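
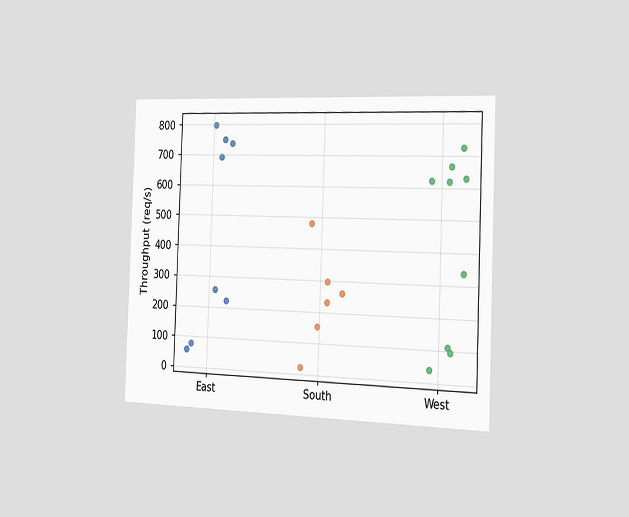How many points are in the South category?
The chart is tilted about 2° clockwise and viewed slightly from the right. Counting the markers in the South column gives 6.

6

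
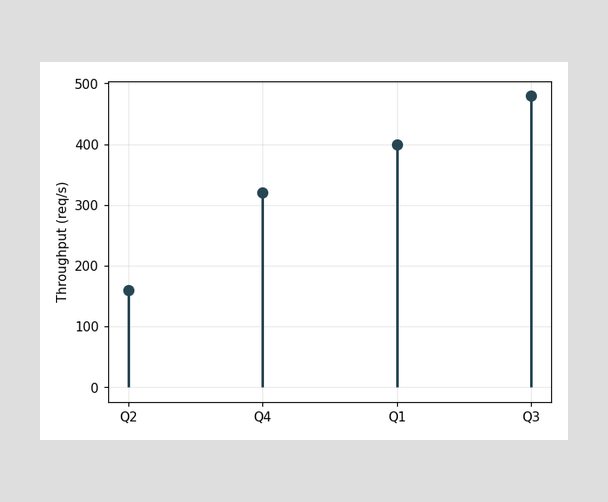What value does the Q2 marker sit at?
The Q2 marker sits at 160req/s.

160req/s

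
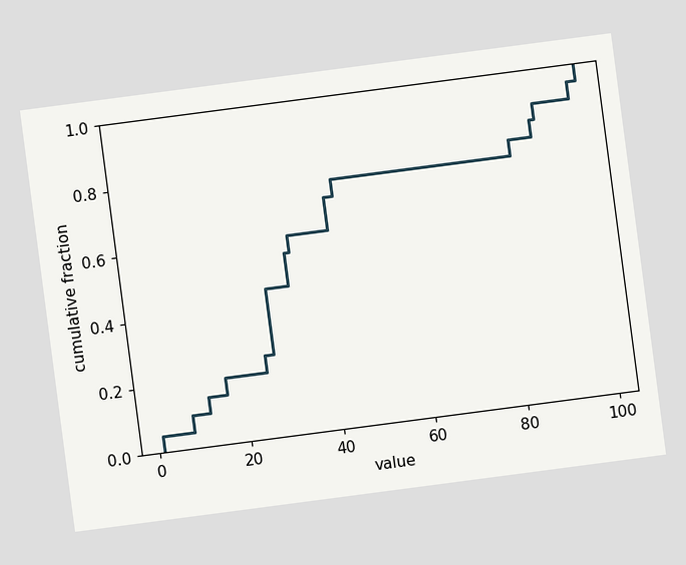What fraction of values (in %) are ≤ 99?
The chart is tilted about 7° counter-clockwise. At x=99 the ECDF step is at 100%.

100%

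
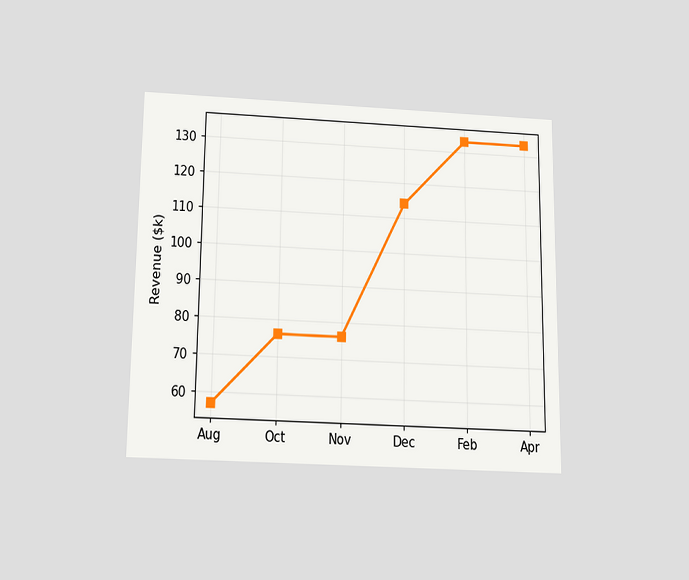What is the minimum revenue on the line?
The chart is viewed slightly from below. The lowest point is at Aug, and reading across to the y-axis gives $57k.

$57k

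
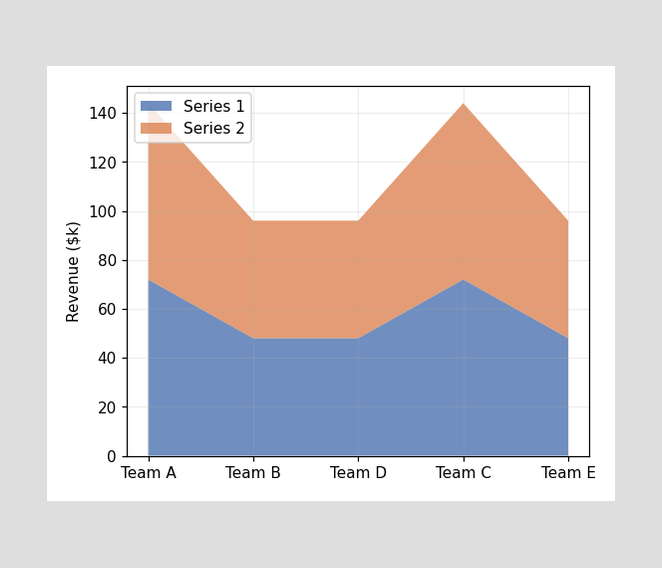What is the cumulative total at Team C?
The stacked total at Team C reaches $144k.

$144k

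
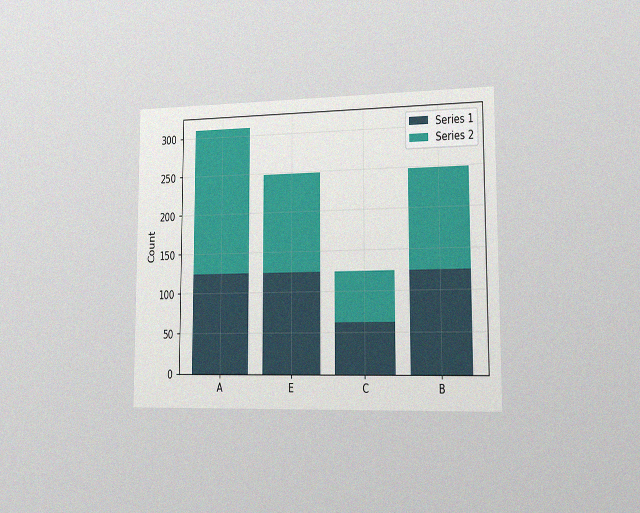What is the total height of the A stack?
310

The chart is viewed slightly from the right, with some photo noise. The A stack's top reaches 310 on the y-axis.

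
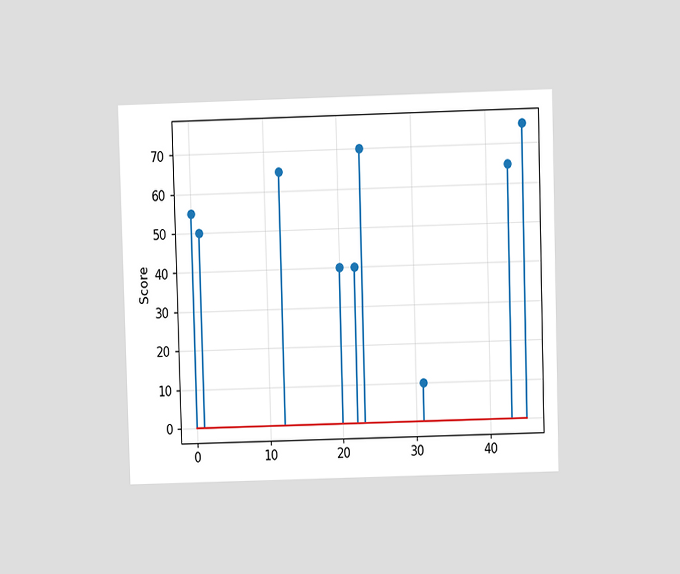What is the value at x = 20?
40

The chart is viewed at a slight angle. The stem at x=20 reaches 40.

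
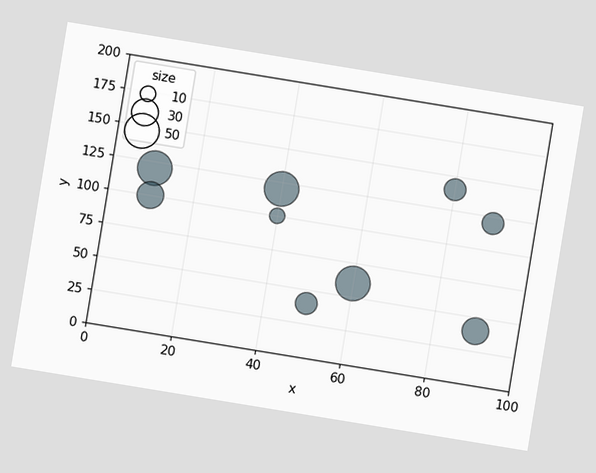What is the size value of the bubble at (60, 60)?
50

The chart is tilted about 9° clockwise. Matching the bubble at (60, 60) against the size legend gives 50.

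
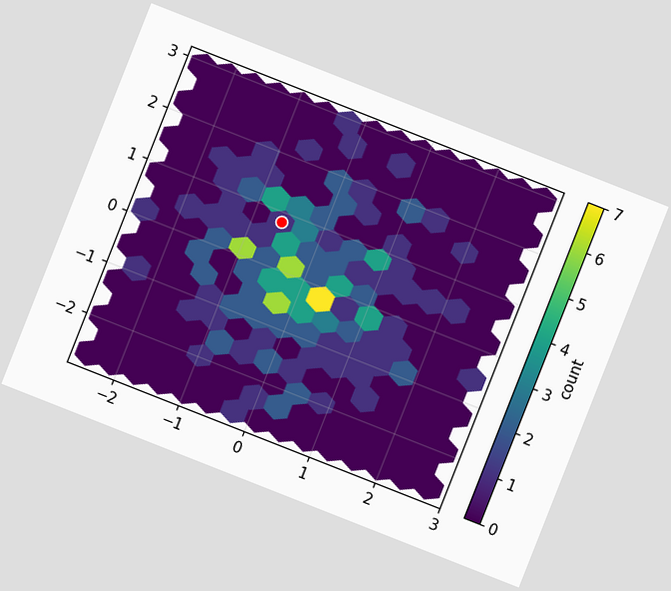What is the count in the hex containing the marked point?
The chart is tilted about 22° clockwise. The marked hex reads 1 on the colorbar.

1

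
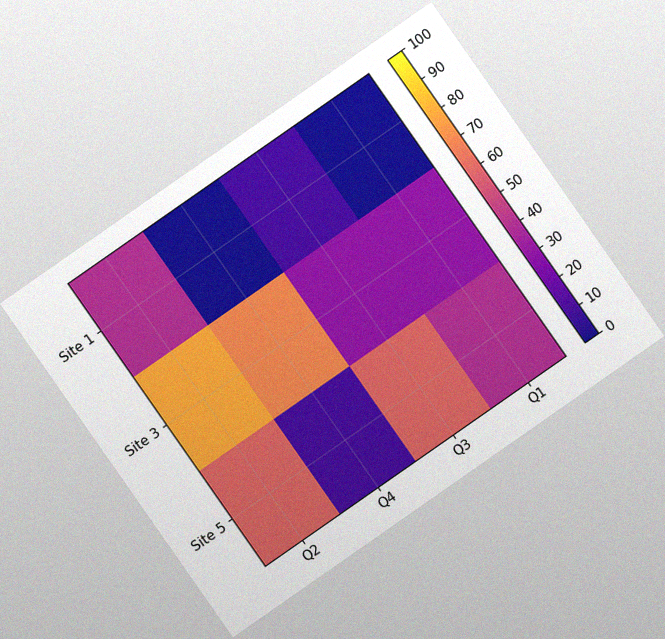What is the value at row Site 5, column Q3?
60

The chart is tilted about 35° counter-clockwise, with some photo noise. Matching cell (Site 5, Q3) against the colorbar gives 60.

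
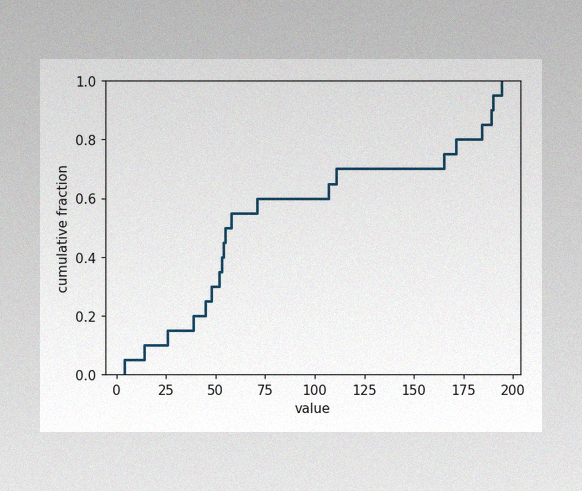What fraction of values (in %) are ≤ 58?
55%

The image has some photo noise and uneven lighting. At x=58 the ECDF step is at 55%.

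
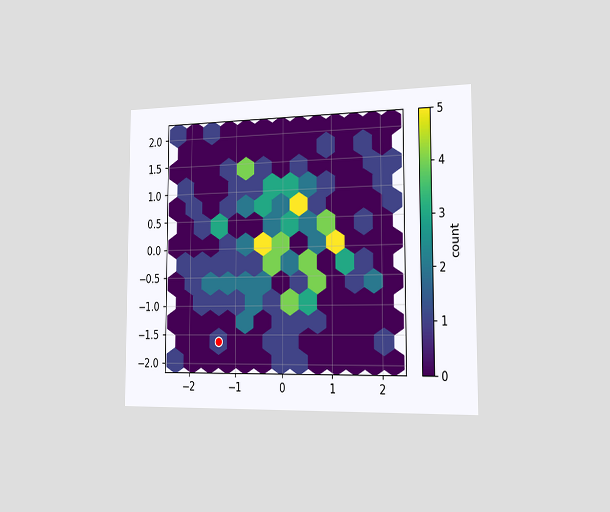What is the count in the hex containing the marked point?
The chart is viewed slightly from the right. The marked hex reads 1 on the colorbar.

1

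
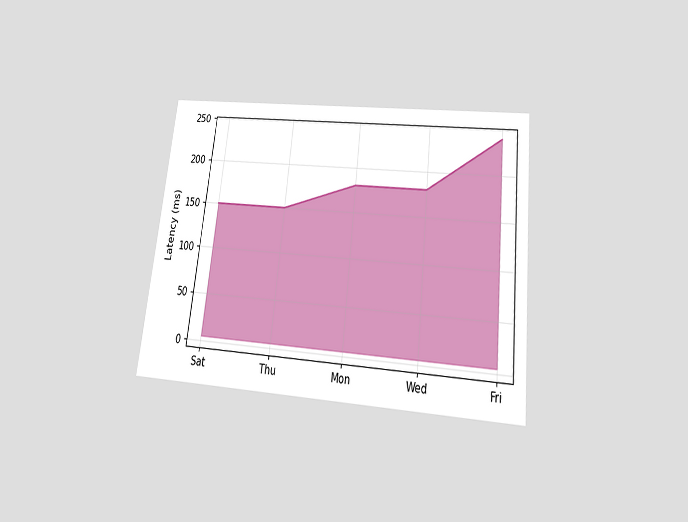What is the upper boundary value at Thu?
The chart is tilted about 6° clockwise and viewed slightly from below. At Thu the upper boundary is at 150ms.

150ms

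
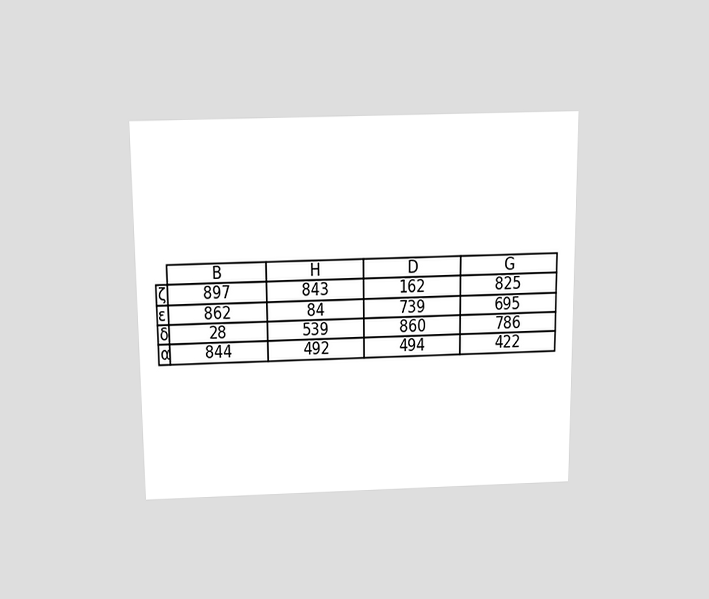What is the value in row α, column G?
The chart is viewed slightly from above. The (α, G) cell reads 422.

422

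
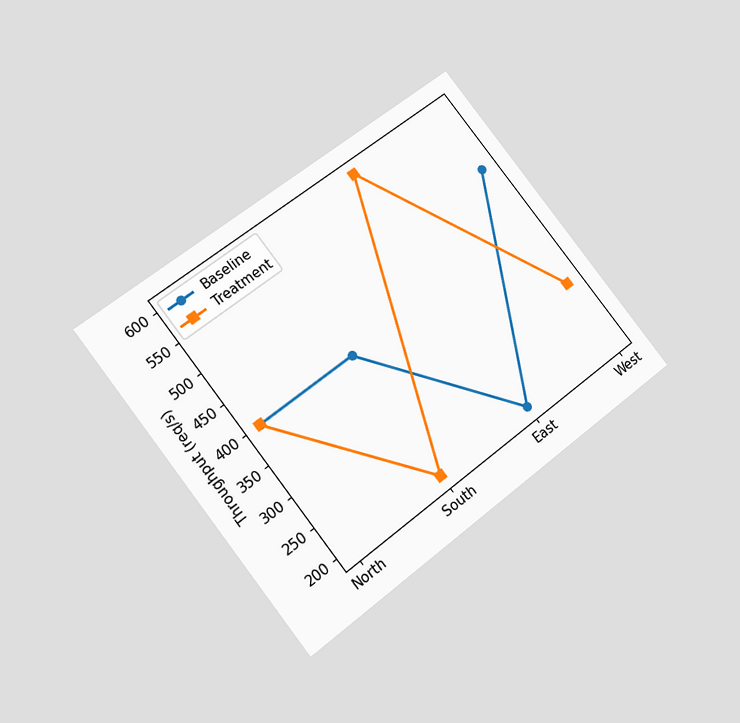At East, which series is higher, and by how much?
The chart is tilted about 38° counter-clockwise and viewed at a slight angle. At East, Treatment sits above the other line by 400req/s.

Treatment, by 400req/s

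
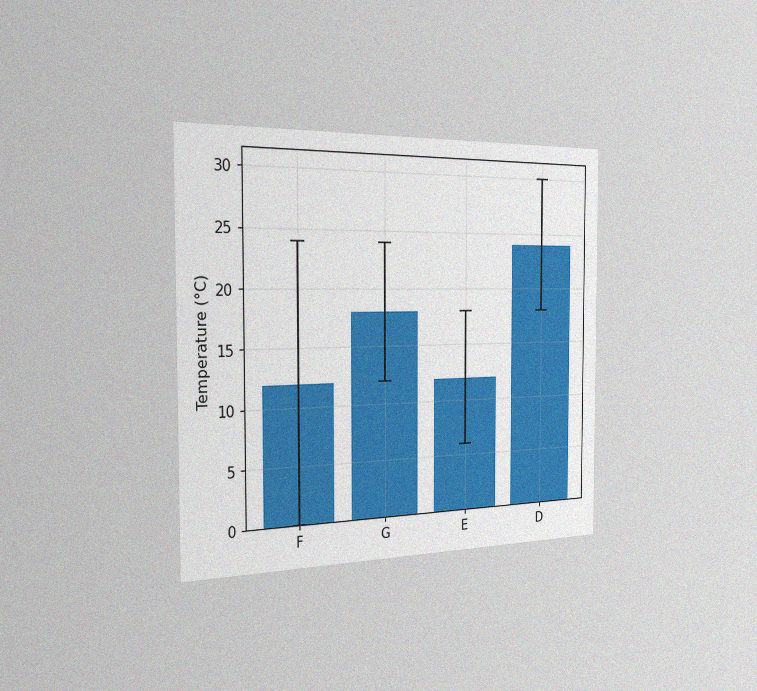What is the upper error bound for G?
24°C

The chart is viewed slightly from the left, with some photo noise. The G bar's upper whisker reaches 24°C.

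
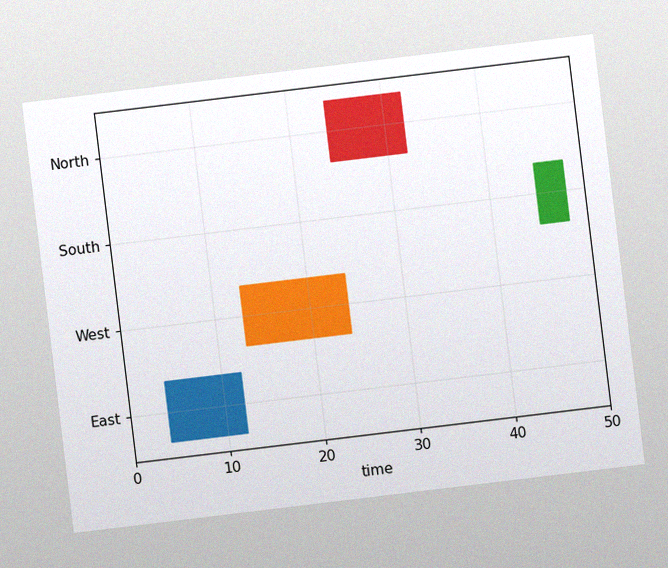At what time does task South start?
The chart is tilted about 7° counter-clockwise, with some photo noise. The South bar begins at t=45.

45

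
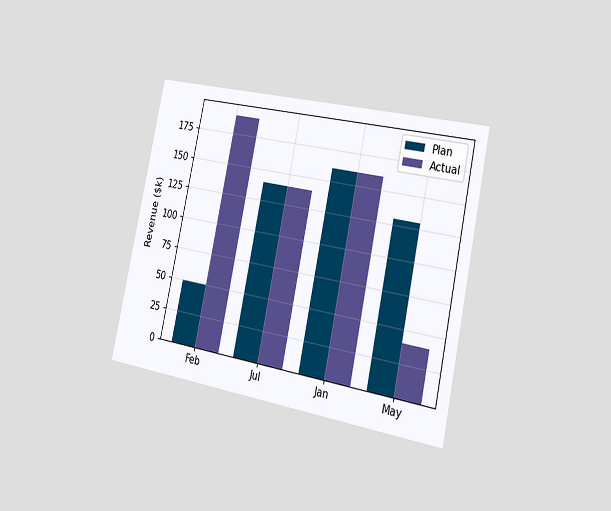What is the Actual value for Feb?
The chart is tilted about 12° clockwise and viewed slightly from the right. The Actual bar at Feb reaches $190k on the y-axis.

$190k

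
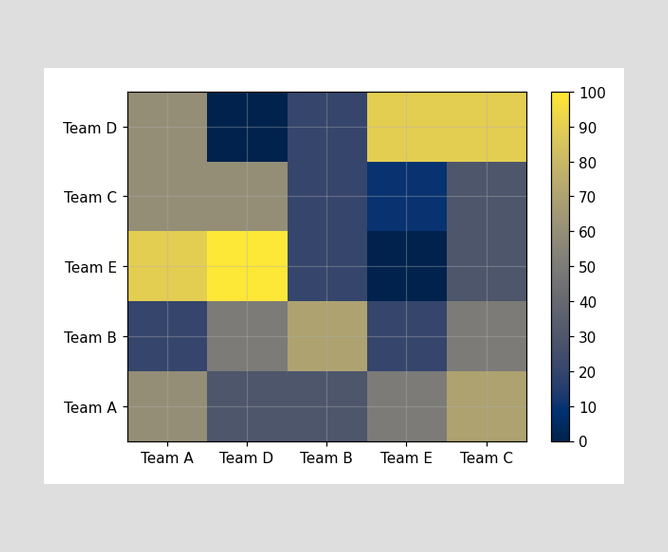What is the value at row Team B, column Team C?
Matching cell (Team B, Team C) against the colorbar gives 50.

50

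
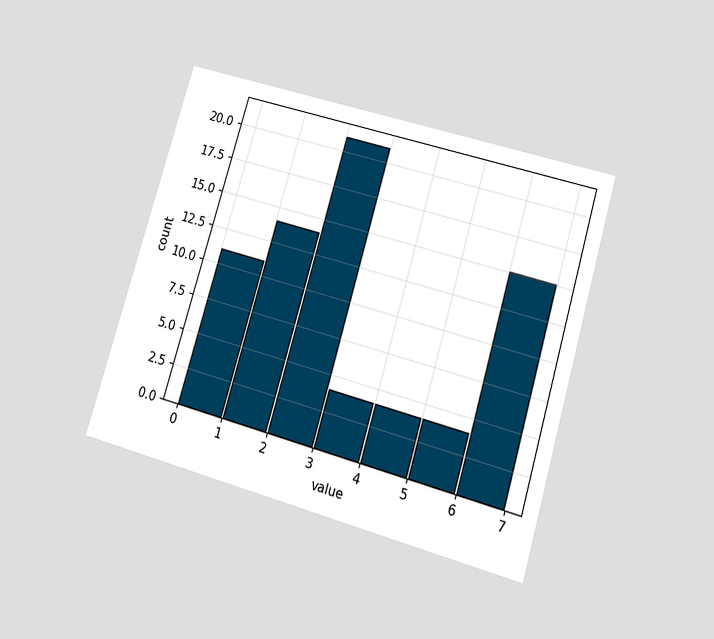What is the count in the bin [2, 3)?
21

The chart is tilted about 16° clockwise and viewed at a slight angle. The [2, 3) bin has height 21.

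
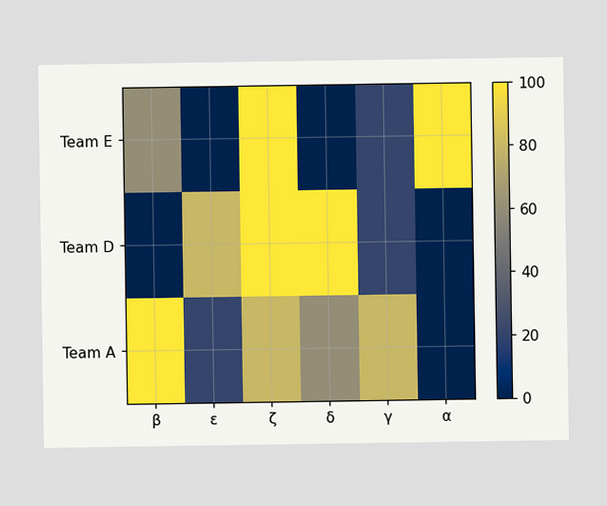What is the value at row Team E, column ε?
Matching cell (Team E, ε) against the colorbar gives 0.

0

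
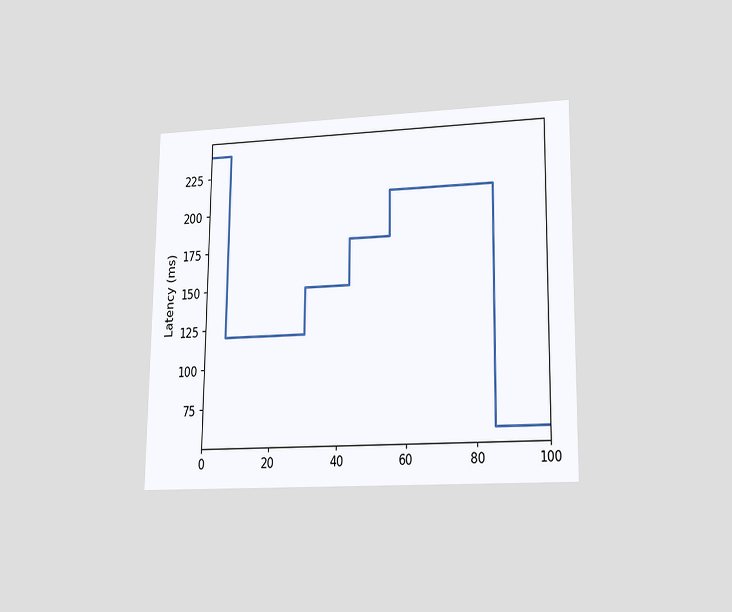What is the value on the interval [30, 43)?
150ms

The chart is viewed at a slight angle. On [30, 43) the step sits at 150ms.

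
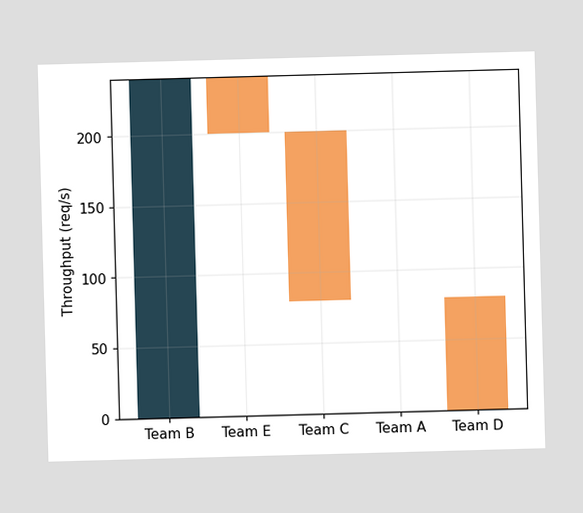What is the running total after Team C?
After Team C the running total reaches 80req/s.

80req/s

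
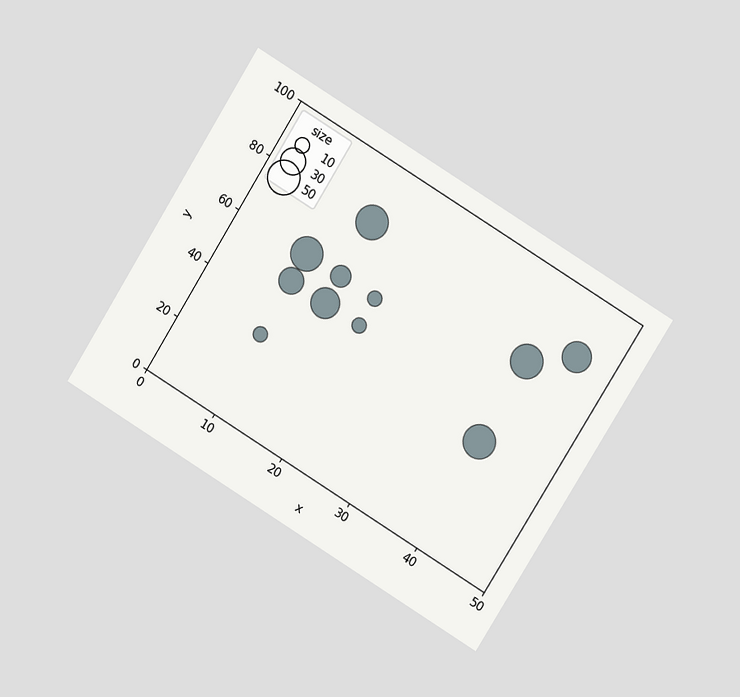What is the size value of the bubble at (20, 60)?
10

The chart is tilted about 32° clockwise and viewed at a slight angle. Matching the bubble at (20, 60) against the size legend gives 10.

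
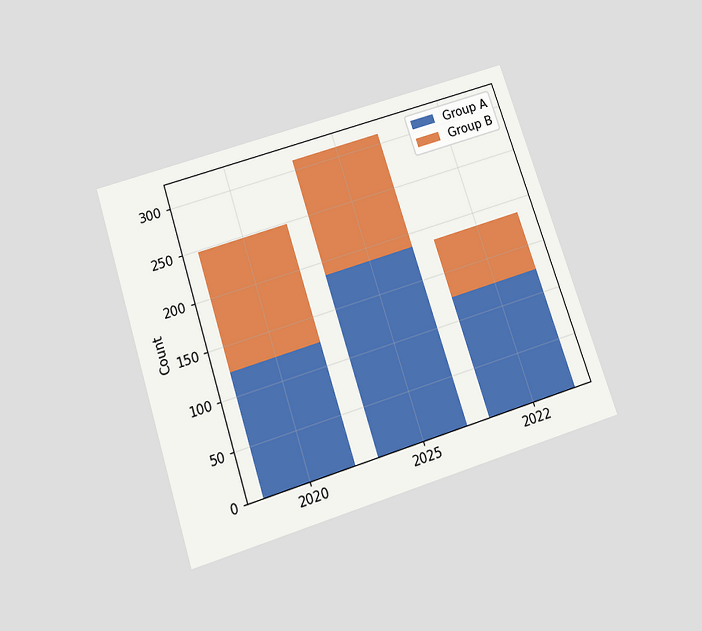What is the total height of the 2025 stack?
The chart is tilted about 18° counter-clockwise and viewed slightly from below. The 2025 stack's top reaches 310 on the y-axis.

310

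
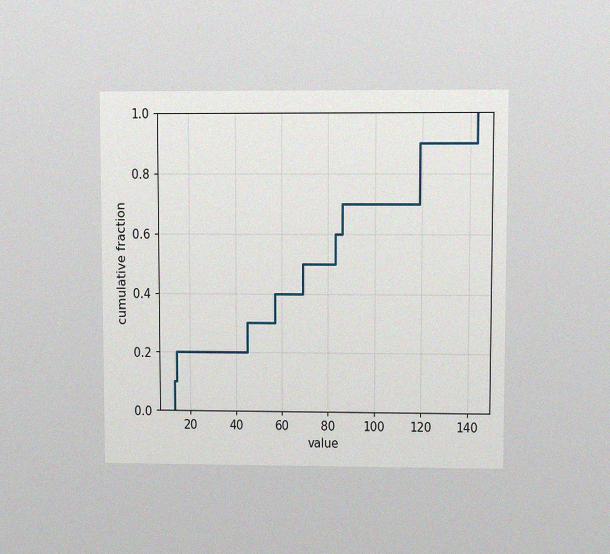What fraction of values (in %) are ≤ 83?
60%

The chart is viewed at a slight angle, with some photo noise. At x=83 the ECDF step is at 60%.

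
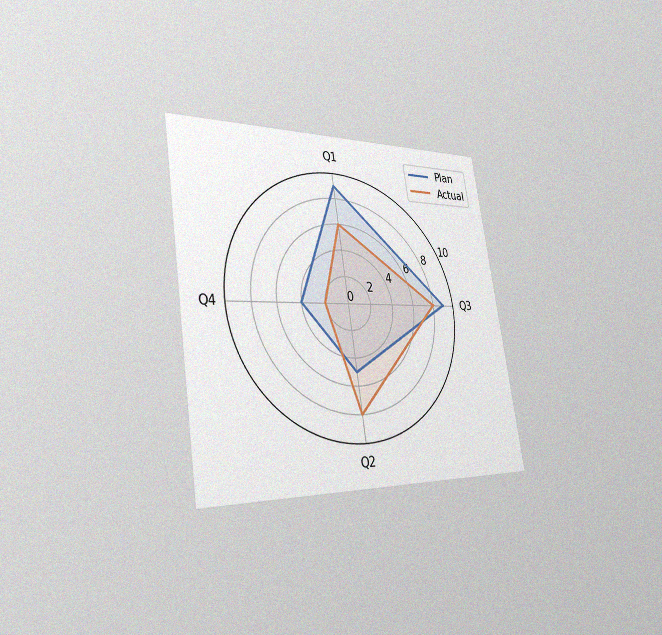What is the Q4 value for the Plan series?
The chart is tilted about 9° counter-clockwise and viewed slightly from the left, with some photo noise. On the Q4 axis, Plan reaches 4.

4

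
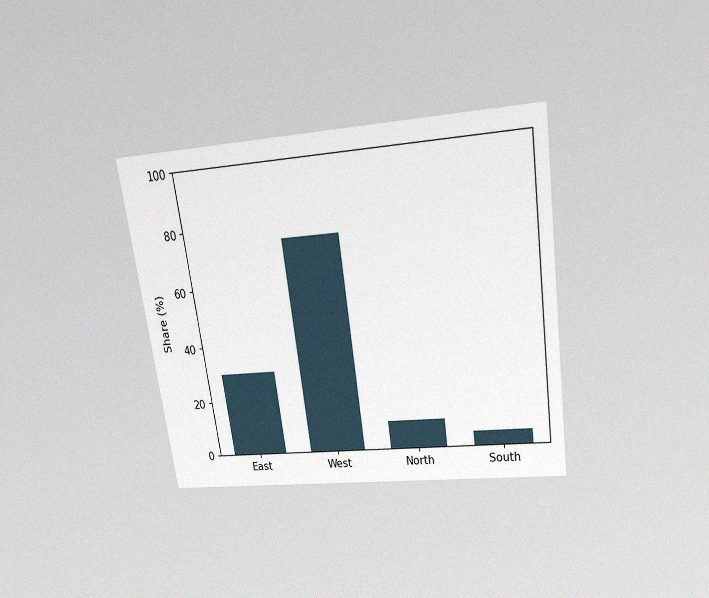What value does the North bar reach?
10%

The chart is tilted about 8° counter-clockwise and viewed slightly from above, with some photo noise. Reading along the chart's y-axis, the North bar reaches 10%.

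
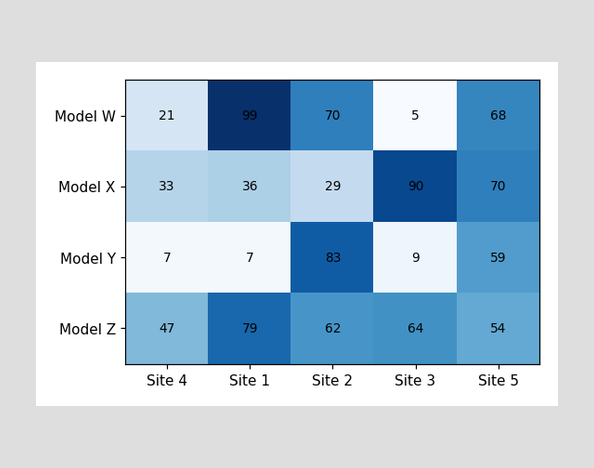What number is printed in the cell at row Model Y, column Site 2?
83

The (Model Y, Site 2) cell reads 83.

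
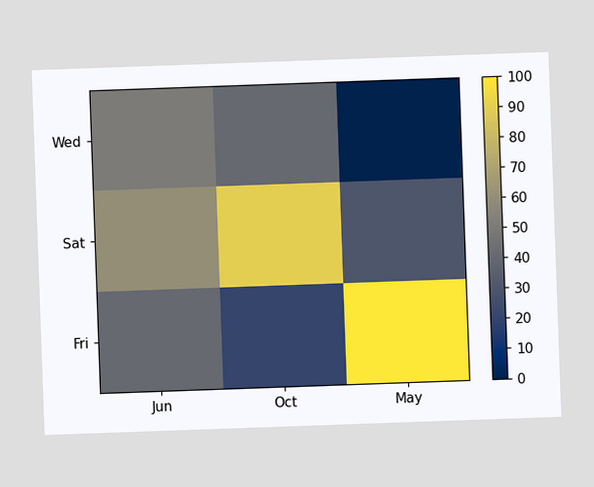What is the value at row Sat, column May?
30

The chart is tilted about 2° counter-clockwise. Matching cell (Sat, May) against the colorbar gives 30.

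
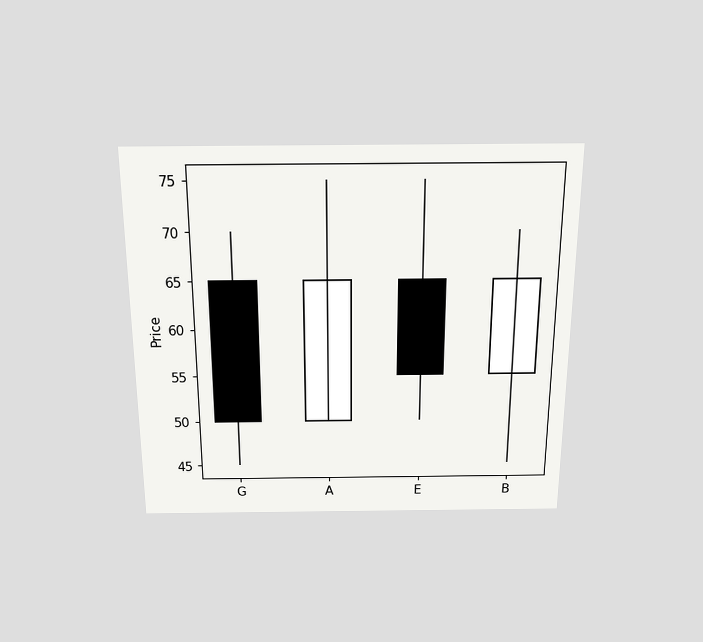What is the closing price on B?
65

The chart is viewed slightly from above. The B candle closes at 65.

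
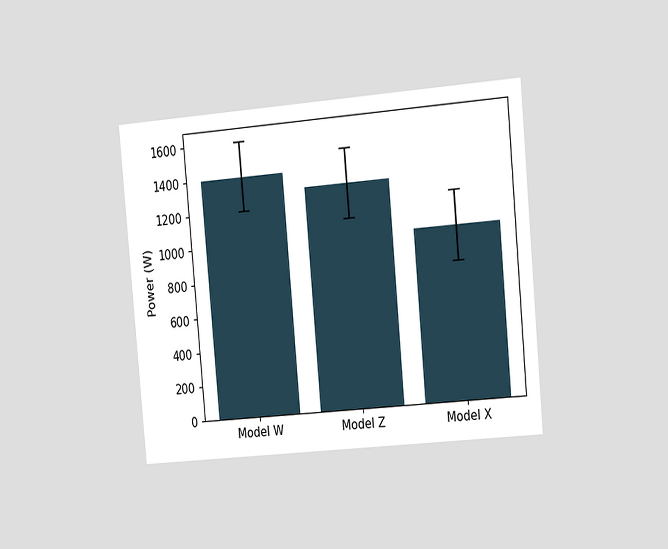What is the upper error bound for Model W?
1600W

The chart is tilted about 5° counter-clockwise and viewed slightly from the right. The Model W bar's upper whisker reaches 1600W.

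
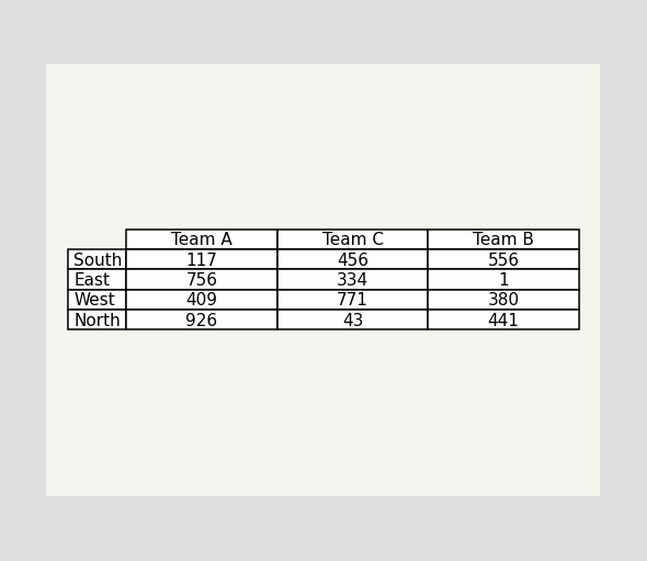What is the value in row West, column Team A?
409

The (West, Team A) cell reads 409.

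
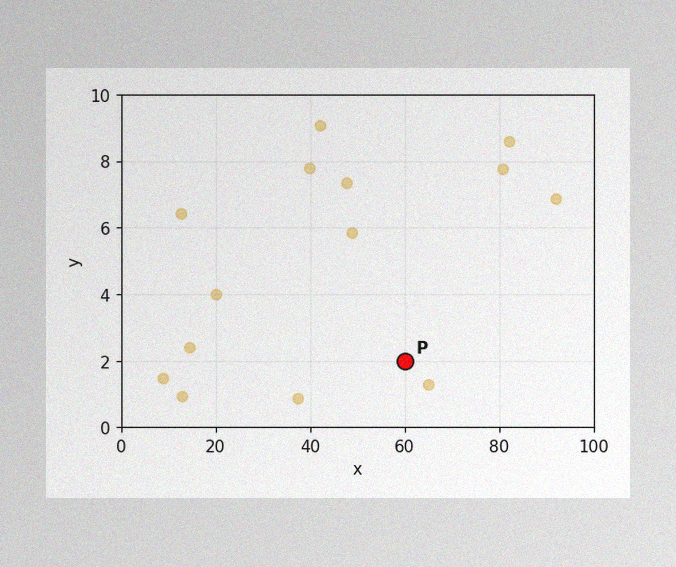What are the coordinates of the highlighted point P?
The image has some photo noise and uneven lighting. Following the gridlines from P to each axis, P sits at (60, 2).

(60, 2)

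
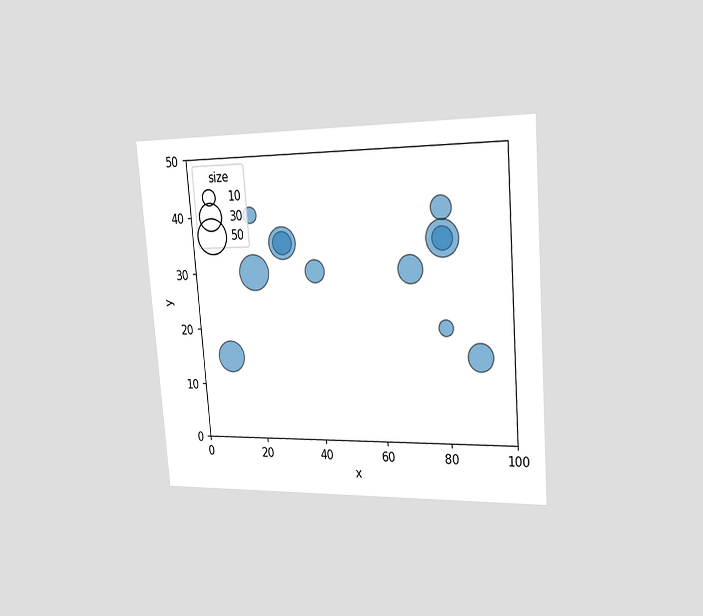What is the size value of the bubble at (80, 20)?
10

The chart is tilted about 4° counter-clockwise and viewed slightly from the right. Matching the bubble at (80, 20) against the size legend gives 10.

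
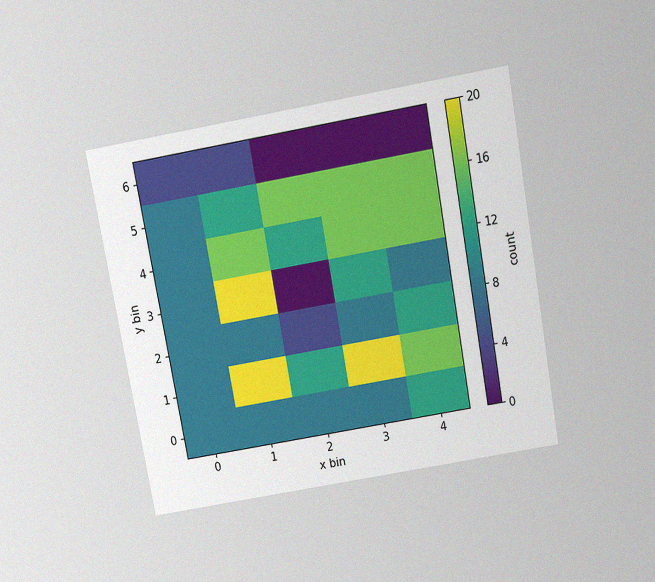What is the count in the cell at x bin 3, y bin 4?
The chart is tilted about 10° counter-clockwise and viewed slightly from above, with some photo noise. Matching the cell (3, 4) against the colorbar gives 16.

16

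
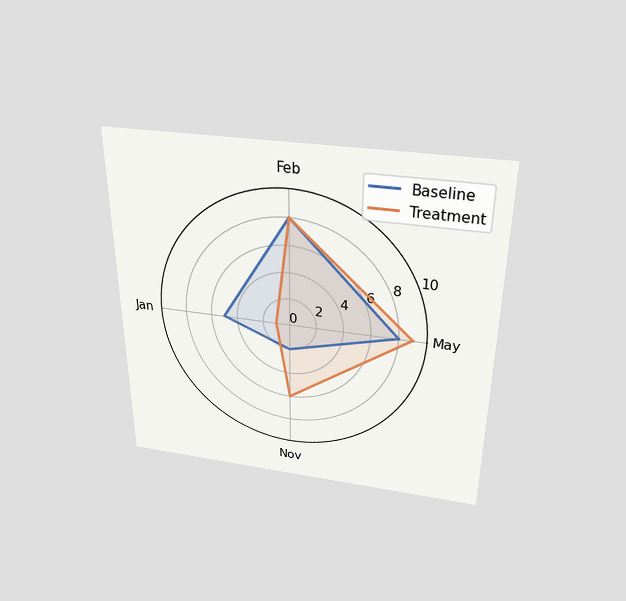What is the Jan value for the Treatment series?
1

The chart is viewed slightly from above. On the Jan axis, Treatment reaches 1.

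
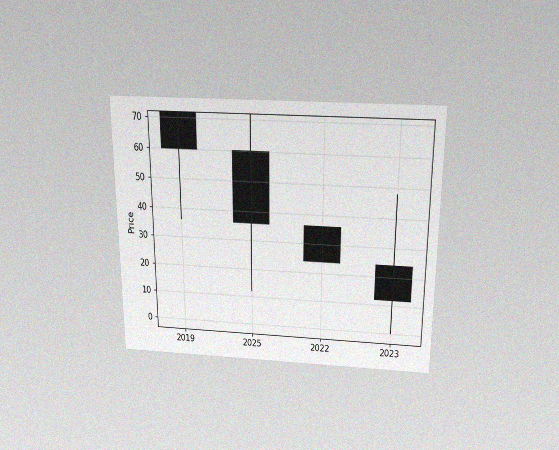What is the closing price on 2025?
36

The chart is viewed slightly from above, with some photo noise. The 2025 candle closes at 36.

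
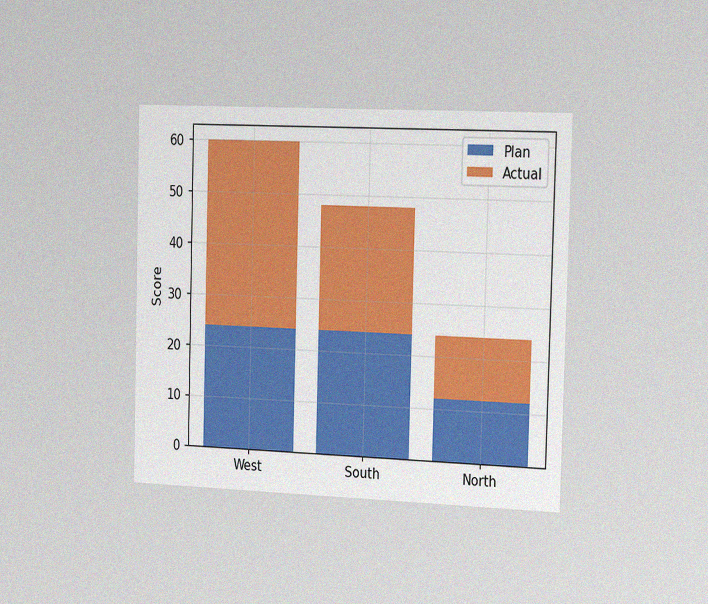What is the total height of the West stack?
The chart is viewed slightly from the right, with some photo noise. The West stack's top reaches 60 on the y-axis.

60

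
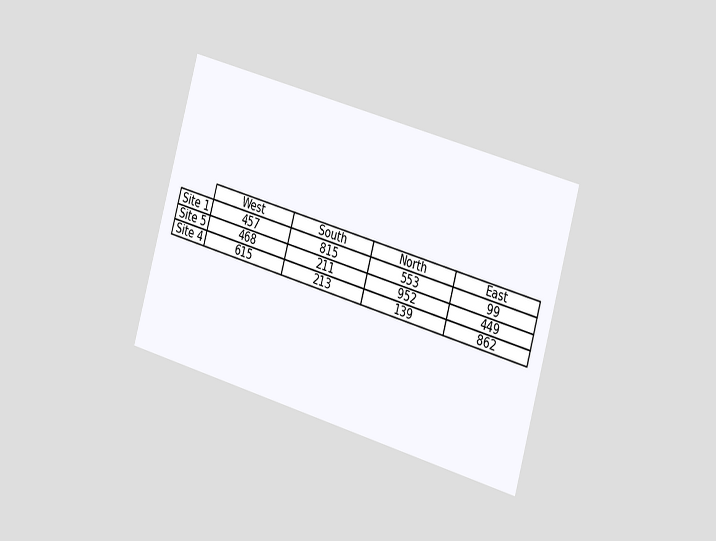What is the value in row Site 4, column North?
The chart is tilted about 16° clockwise and viewed slightly from the right. The (Site 4, North) cell reads 139.

139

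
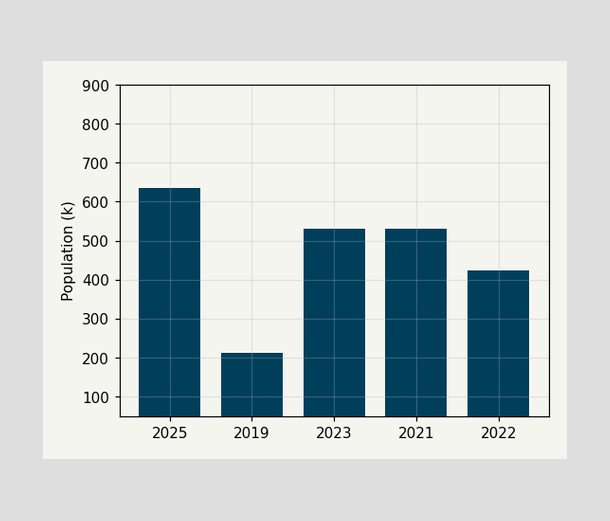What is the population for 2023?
530k

Reading along the chart's y-axis, the 2023 bar reaches 530k.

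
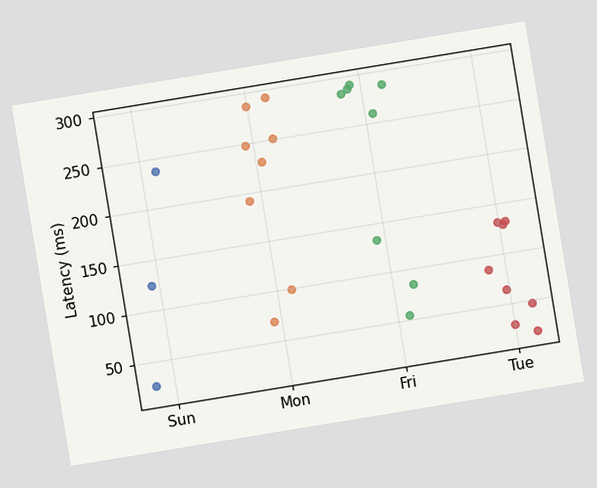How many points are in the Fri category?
The chart is tilted about 9° counter-clockwise. Counting the markers in the Fri column gives 8.

8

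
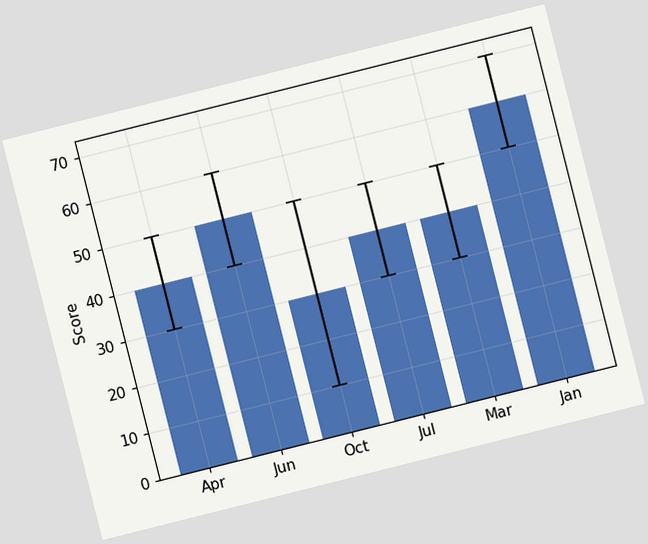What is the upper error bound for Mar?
The chart is tilted about 14° counter-clockwise. The Mar bar's upper whisker reaches 50.

50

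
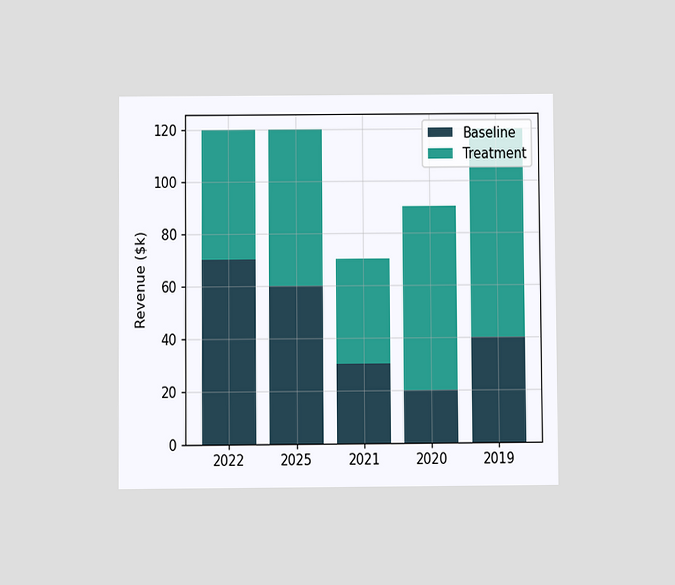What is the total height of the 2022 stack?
The chart is viewed slightly from below. The 2022 stack's top reaches $120k on the y-axis.

$120k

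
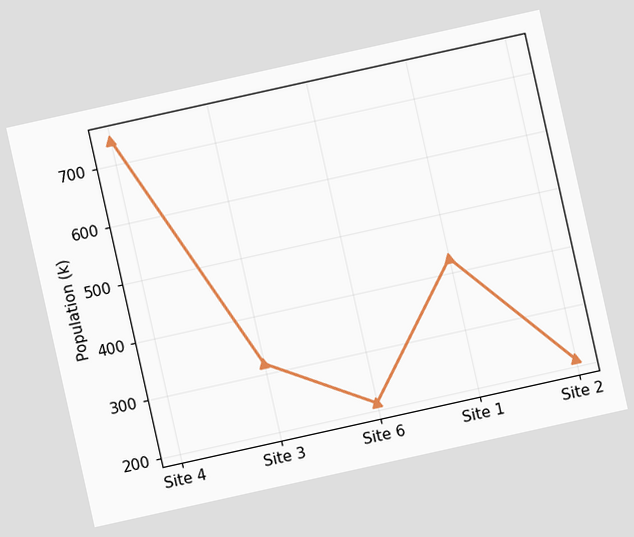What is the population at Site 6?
212k

The chart is tilted about 13° counter-clockwise. At Site 6, the line is at 212k.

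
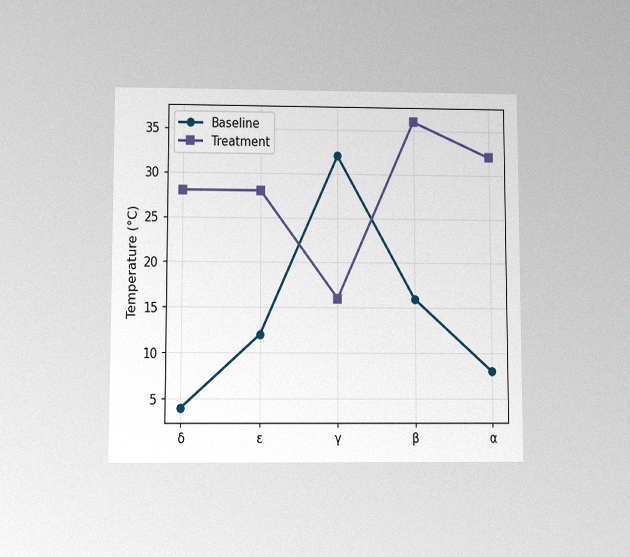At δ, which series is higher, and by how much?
The chart is viewed slightly from below, with some photo noise. At δ, Treatment sits above the other line by 24°C.

Treatment, by 24°C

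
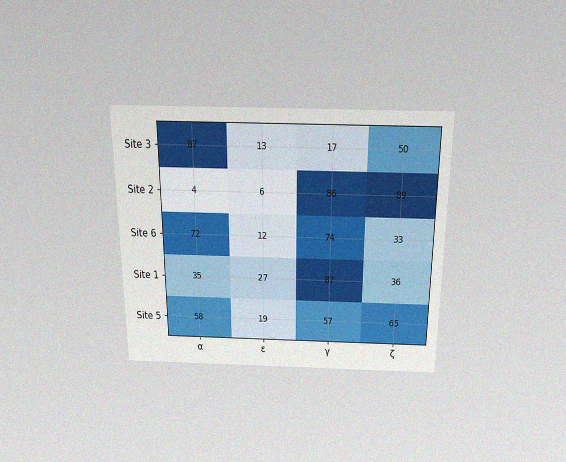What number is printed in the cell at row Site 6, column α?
The chart is viewed slightly from above, with some photo noise. The (Site 6, α) cell reads 72.

72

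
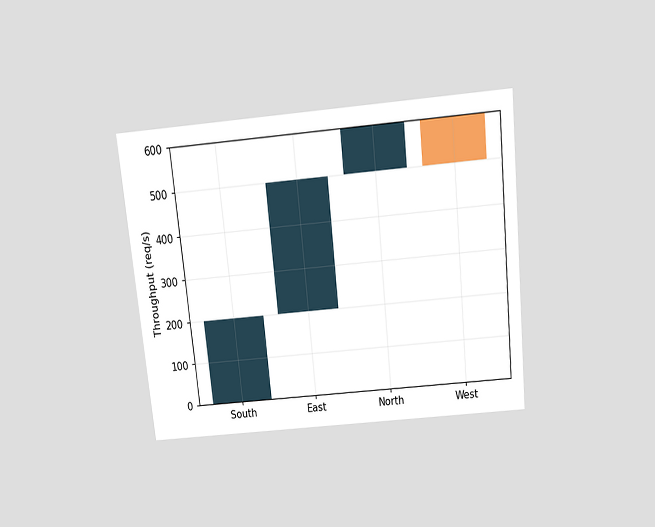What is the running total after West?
The chart is tilted about 6° counter-clockwise and viewed slightly from above. After West the running total reaches 500req/s.

500req/s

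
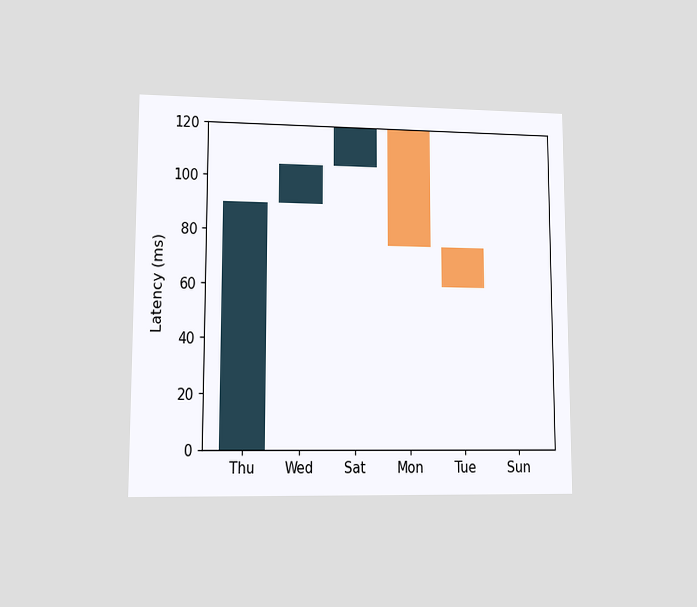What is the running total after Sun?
The chart is viewed at a slight angle. After Sun the running total reaches 60ms.

60ms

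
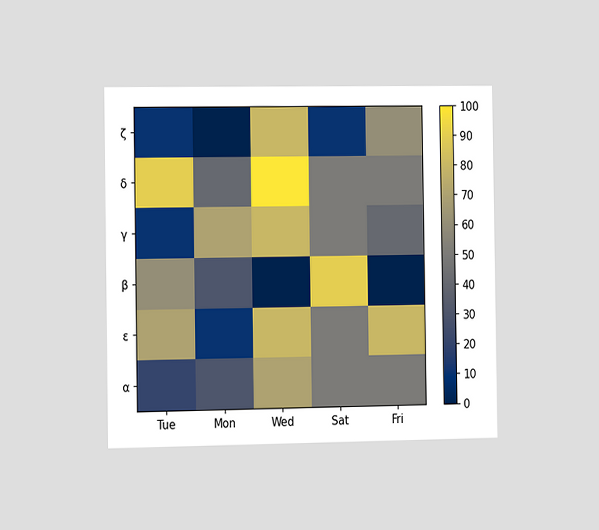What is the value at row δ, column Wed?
The chart is viewed slightly from the left. Matching cell (δ, Wed) against the colorbar gives 100.

100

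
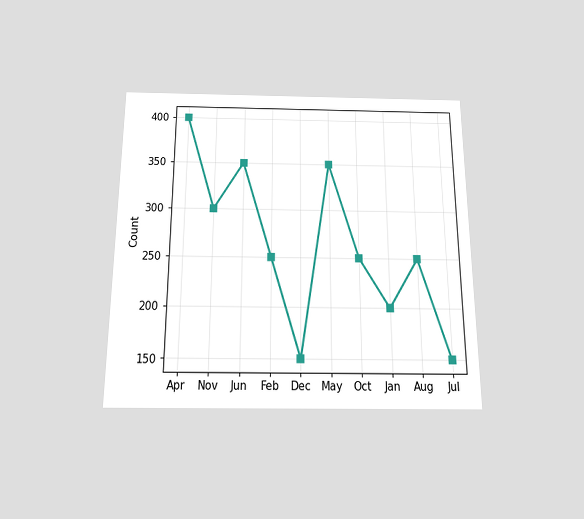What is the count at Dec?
The chart is viewed slightly from below. At Dec, the line is at 150.

150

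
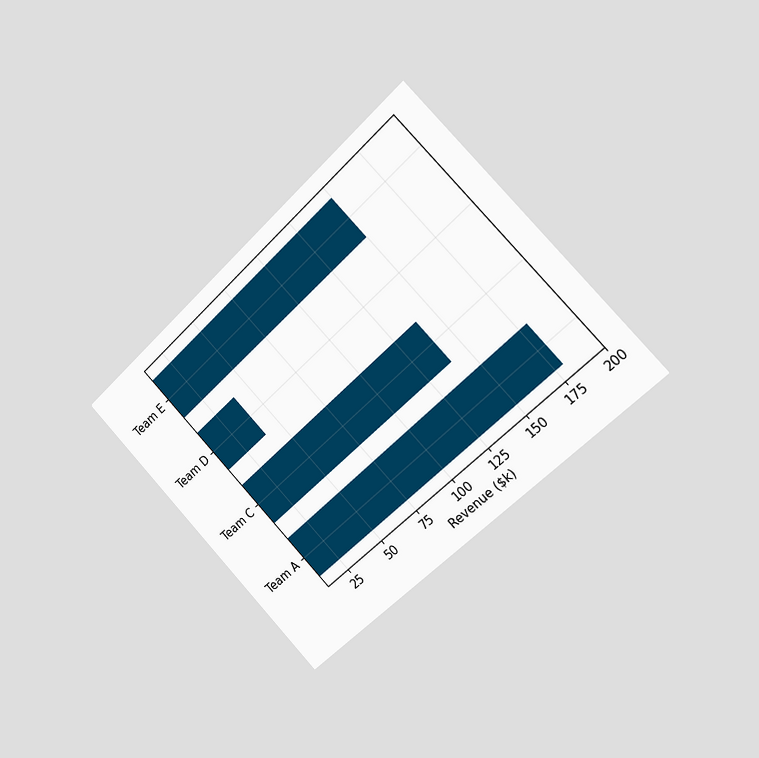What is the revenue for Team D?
The chart is tilted about 43° counter-clockwise and viewed slightly from the right. Reading along the chart's x-axis, the Team D bar reaches $40k.

$40k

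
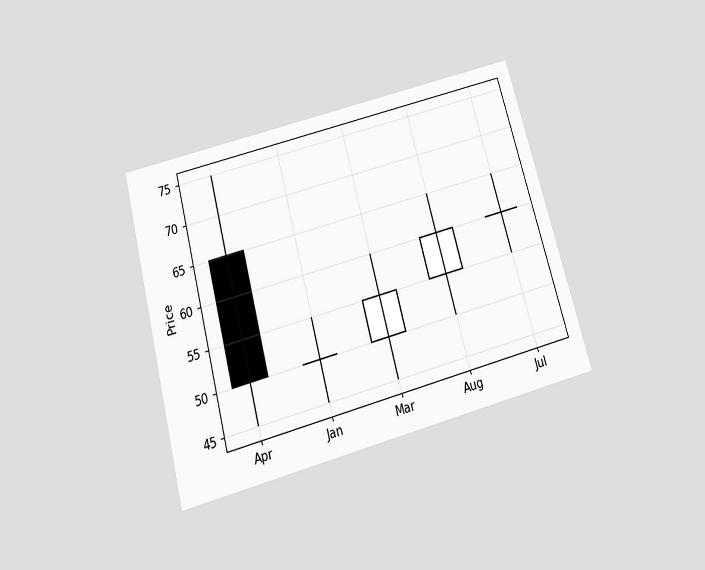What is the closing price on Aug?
The chart is tilted about 15° counter-clockwise and viewed slightly from below. The Aug candle closes at 60.

60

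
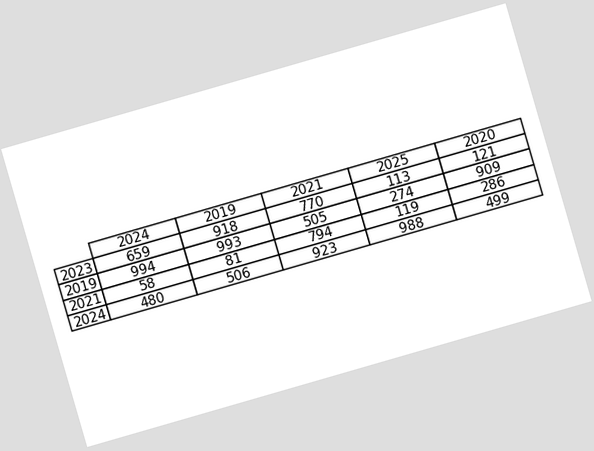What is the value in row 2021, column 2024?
The chart is tilted about 16° counter-clockwise. The (2021, 2024) cell reads 58.

58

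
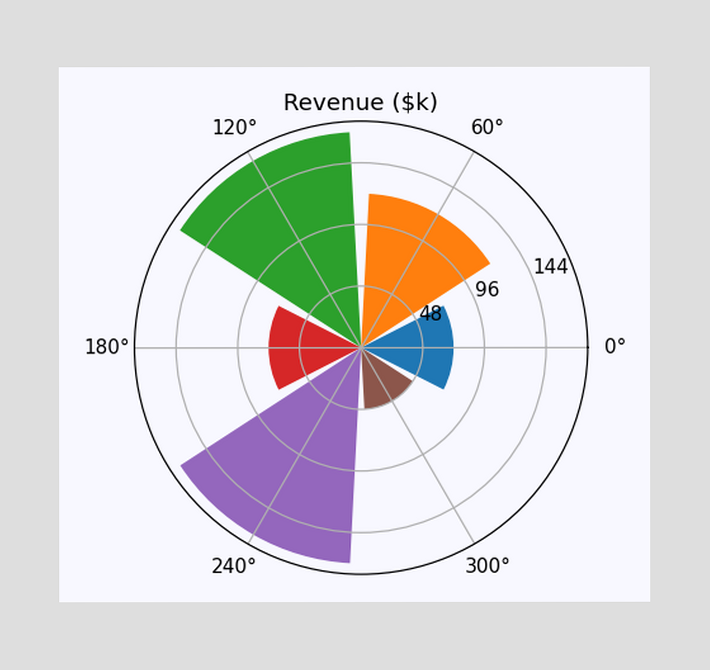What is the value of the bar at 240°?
$168k

The bar at 240° reaches $168k on the radial axis.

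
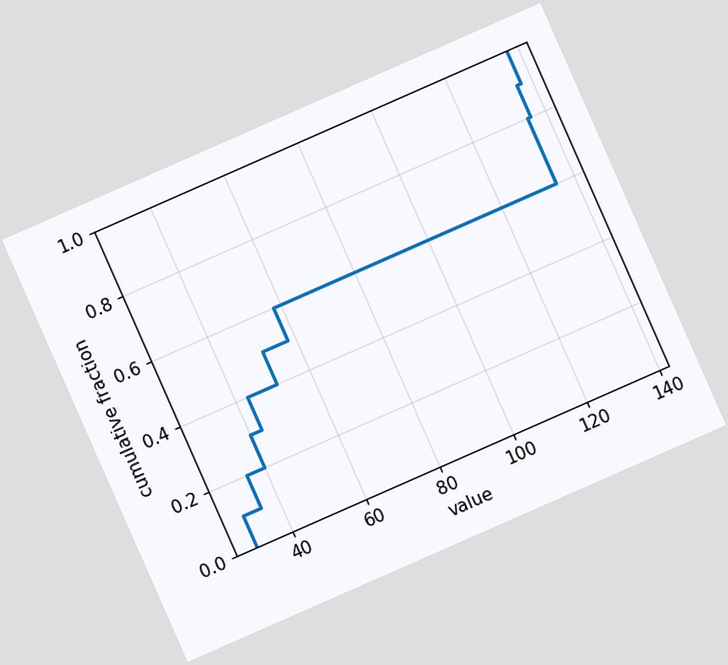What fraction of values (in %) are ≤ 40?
30%

The chart is tilted about 24° counter-clockwise. At x=40 the ECDF step is at 30%.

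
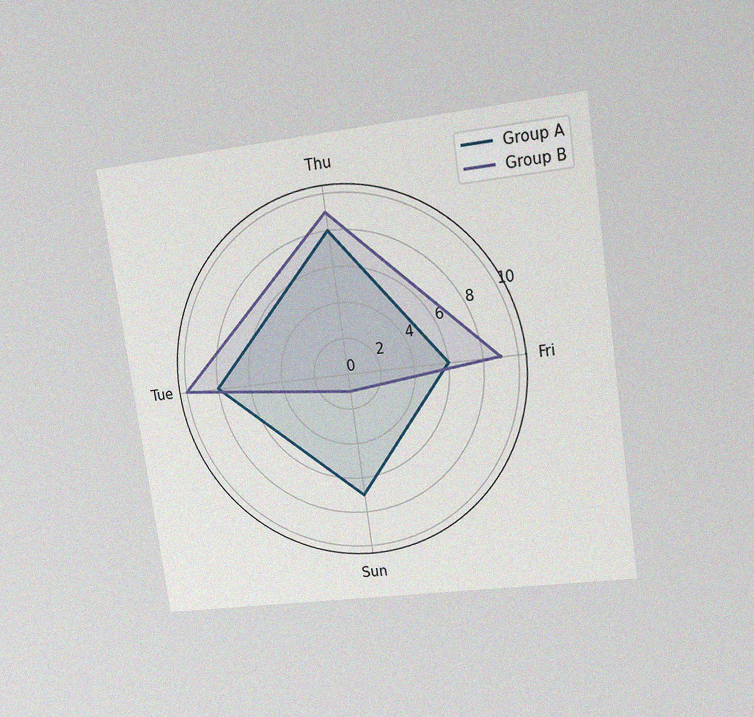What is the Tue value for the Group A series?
8

The chart is tilted about 8° counter-clockwise and viewed at a slight angle, with some photo noise. On the Tue axis, Group A reaches 8.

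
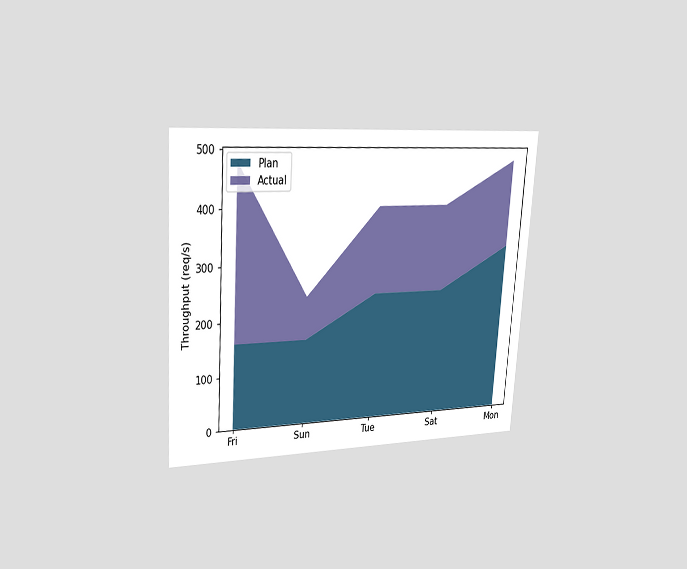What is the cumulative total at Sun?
240req/s

The chart is tilted about 4° clockwise and viewed slightly from the left. The stacked total at Sun reaches 240req/s.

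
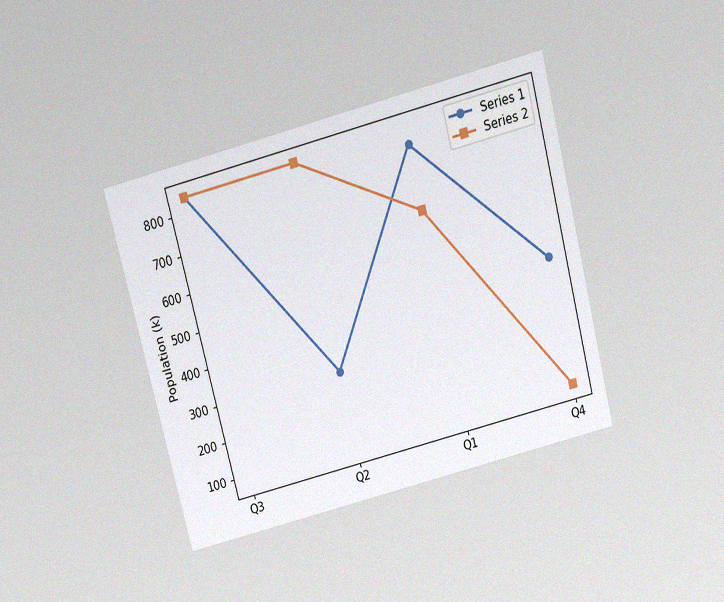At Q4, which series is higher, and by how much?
The chart is tilted about 15° counter-clockwise and viewed slightly from above, with some photo noise. At Q4, Series 1 sits above the other line by 336k.

Series 1, by 336k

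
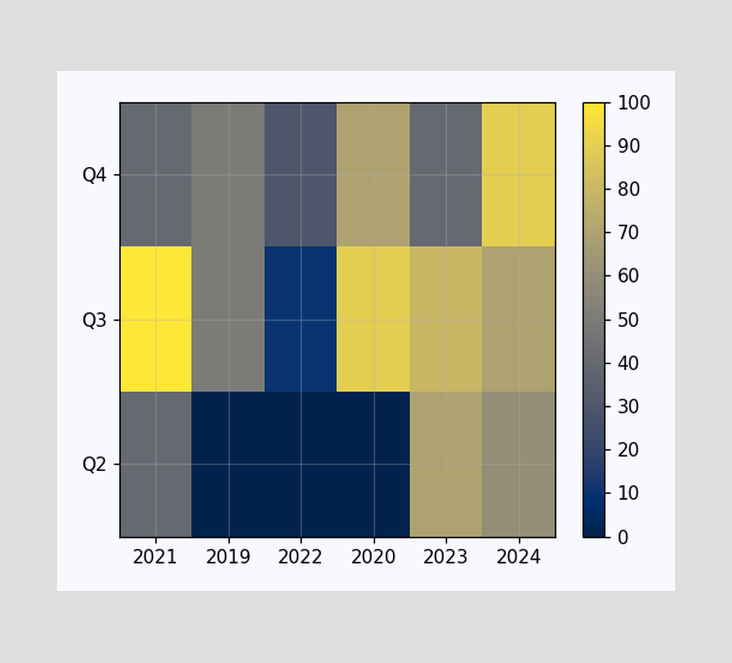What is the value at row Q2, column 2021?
40

Matching cell (Q2, 2021) against the colorbar gives 40.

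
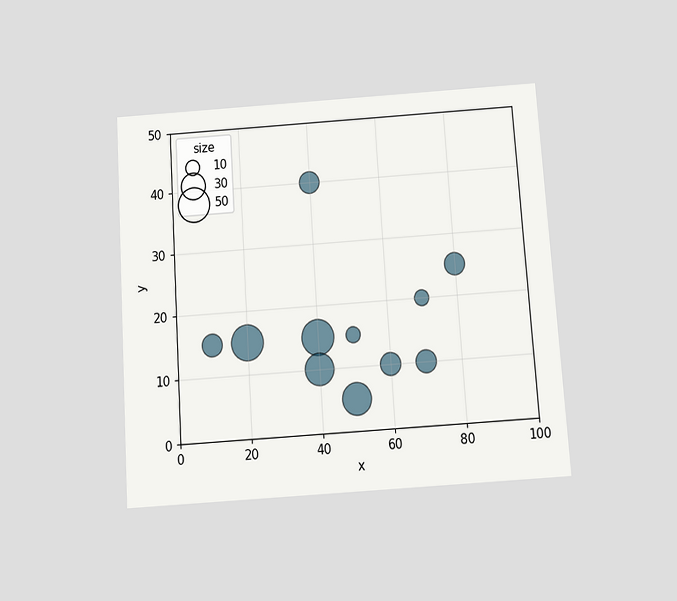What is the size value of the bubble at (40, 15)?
50

The chart is tilted about 4° counter-clockwise and viewed slightly from below. Matching the bubble at (40, 15) against the size legend gives 50.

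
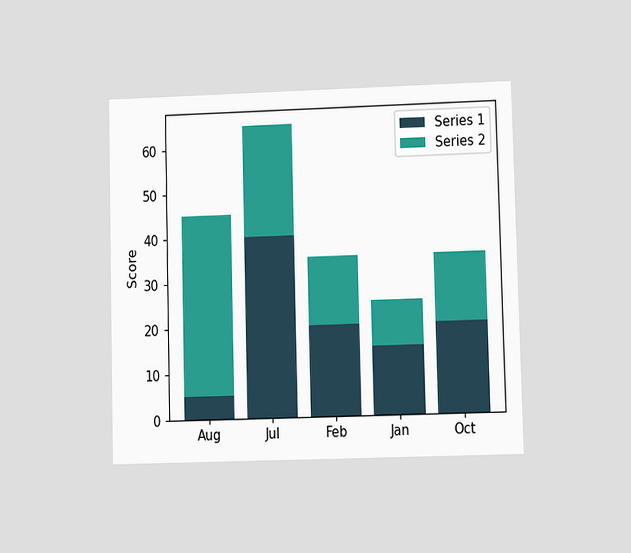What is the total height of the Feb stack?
The chart is viewed at a slight angle. The Feb stack's top reaches 35 on the y-axis.

35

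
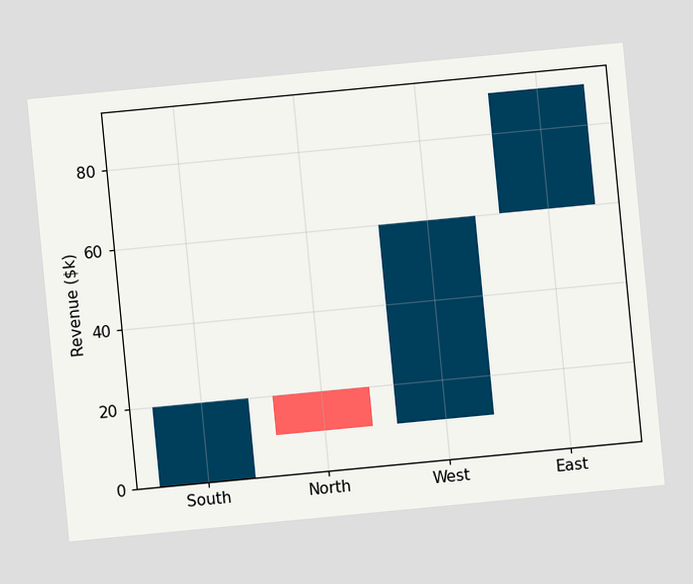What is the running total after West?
$60k

The chart is tilted about 5° counter-clockwise. After West the running total reaches $60k.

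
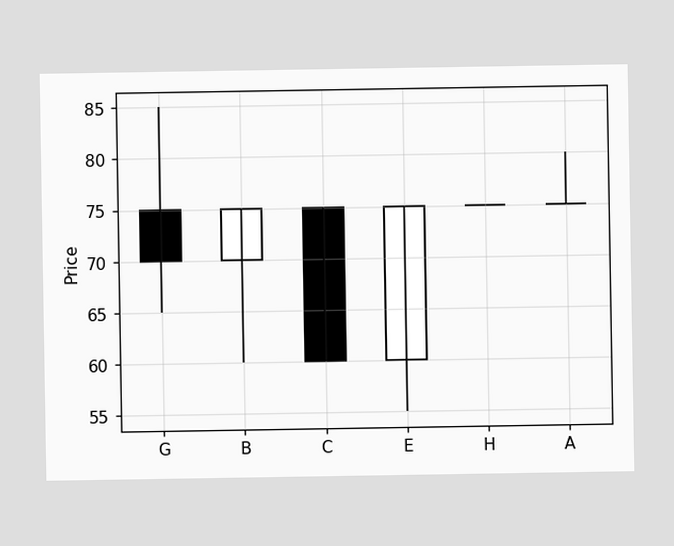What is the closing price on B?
75

The B candle closes at 75.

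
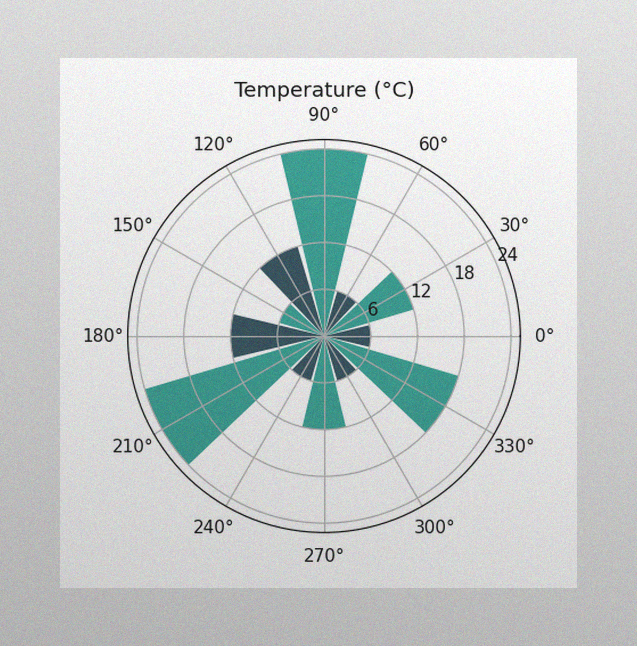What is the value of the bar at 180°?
12°C

The image has some photo noise and uneven lighting. The bar at 180° reaches 12°C on the radial axis.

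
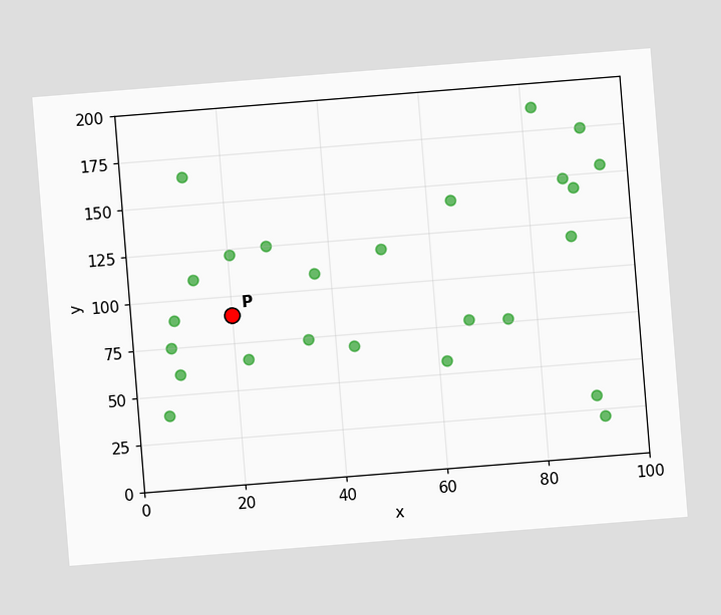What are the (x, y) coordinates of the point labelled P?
The chart is tilted about 5° counter-clockwise. Following the gridlines from P to each axis, P sits at (20, 90).

(20, 90)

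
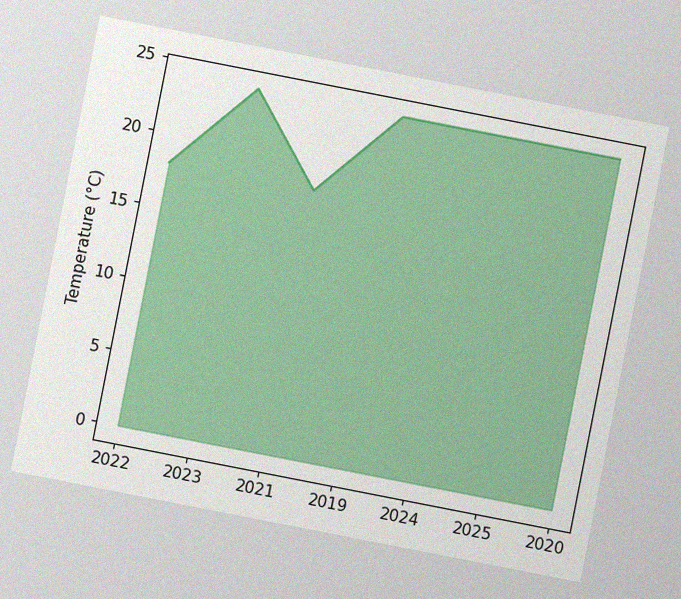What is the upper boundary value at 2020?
The chart is tilted about 11° clockwise, with some photo noise. At 2020 the upper boundary is at 24°C.

24°C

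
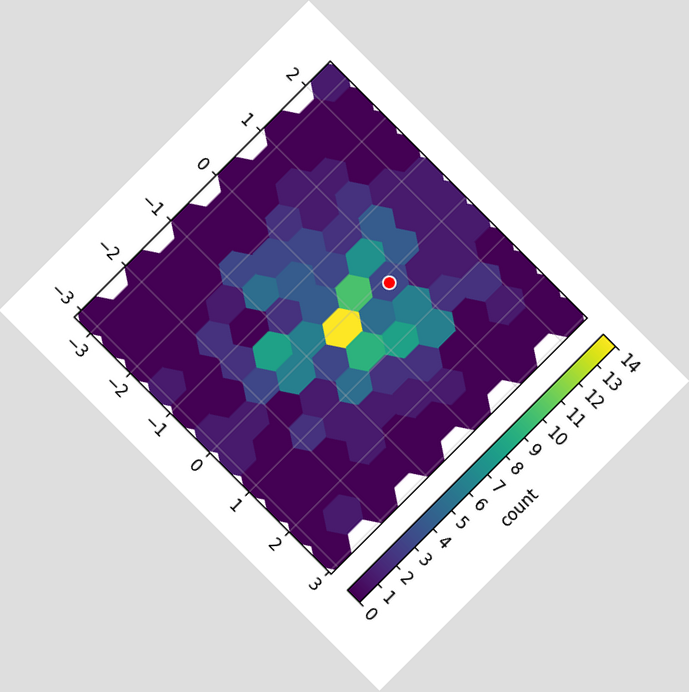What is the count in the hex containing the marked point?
The chart is tilted about 45° clockwise. The marked hex reads 3 on the colorbar.

3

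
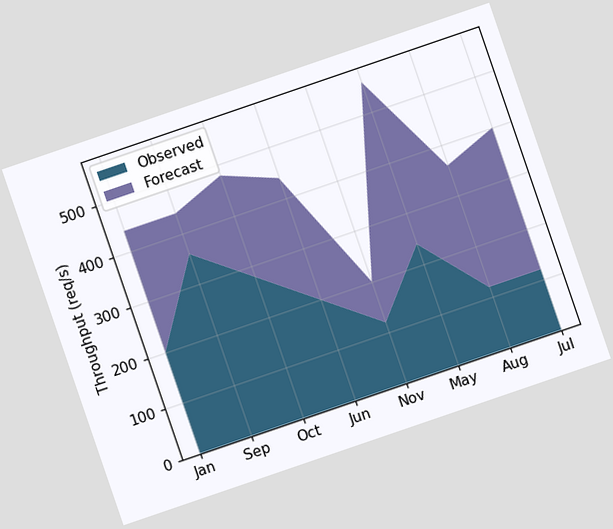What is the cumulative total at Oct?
The chart is tilted about 19° counter-clockwise. The stacked total at Oct reaches 480req/s.

480req/s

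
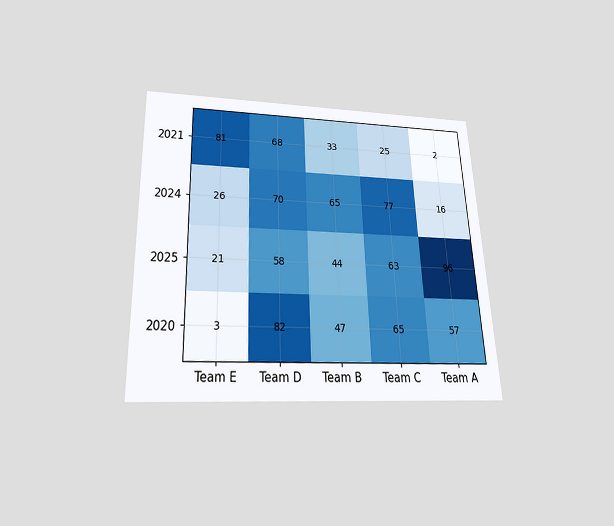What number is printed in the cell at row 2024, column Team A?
The chart is tilted about 2° counter-clockwise and viewed slightly from below. The (2024, Team A) cell reads 16.

16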